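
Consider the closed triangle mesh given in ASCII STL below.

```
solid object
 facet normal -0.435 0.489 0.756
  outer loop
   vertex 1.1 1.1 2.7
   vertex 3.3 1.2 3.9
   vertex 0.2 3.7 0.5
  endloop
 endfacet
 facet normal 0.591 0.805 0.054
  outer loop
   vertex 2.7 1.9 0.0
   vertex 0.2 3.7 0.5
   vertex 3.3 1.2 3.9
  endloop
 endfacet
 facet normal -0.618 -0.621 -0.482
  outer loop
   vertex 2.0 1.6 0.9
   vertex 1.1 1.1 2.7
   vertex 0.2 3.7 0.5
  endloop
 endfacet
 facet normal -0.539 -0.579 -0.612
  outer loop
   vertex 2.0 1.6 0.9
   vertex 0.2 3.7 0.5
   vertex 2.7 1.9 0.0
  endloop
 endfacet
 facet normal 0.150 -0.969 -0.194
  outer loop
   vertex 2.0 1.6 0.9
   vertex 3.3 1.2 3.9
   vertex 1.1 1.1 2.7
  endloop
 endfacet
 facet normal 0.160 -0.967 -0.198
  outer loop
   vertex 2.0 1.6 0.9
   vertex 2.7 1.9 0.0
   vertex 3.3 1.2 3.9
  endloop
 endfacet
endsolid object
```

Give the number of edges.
9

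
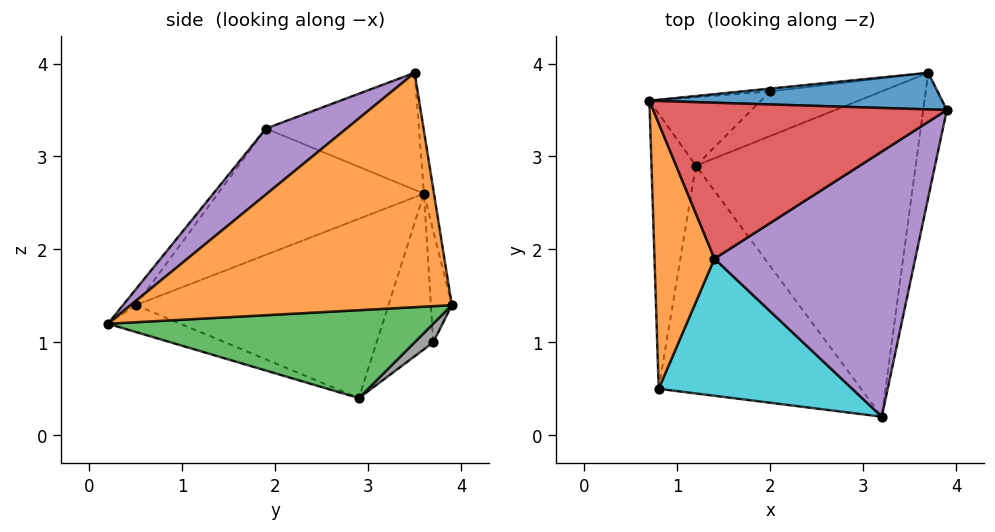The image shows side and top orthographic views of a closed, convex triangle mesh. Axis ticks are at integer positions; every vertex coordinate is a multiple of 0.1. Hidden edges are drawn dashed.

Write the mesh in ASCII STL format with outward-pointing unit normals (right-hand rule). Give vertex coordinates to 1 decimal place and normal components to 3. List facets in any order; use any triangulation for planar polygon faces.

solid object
 facet normal -0.034 0.986 0.161
  outer loop
   vertex 3.7 3.9 1.4
   vertex 0.7 3.6 2.6
   vertex 3.9 3.5 3.9
  endloop
 endfacet
 facet normal 0.987 -0.128 -0.099
  outer loop
   vertex 3.7 3.9 1.4
   vertex 3.9 3.5 3.9
   vertex 3.2 0.2 1.2
  endloop
 endfacet
 facet normal 0.371 0.000 -0.928
  outer loop
   vertex 1.2 2.9 0.4
   vertex 3.7 3.9 1.4
   vertex 3.2 0.2 1.2
  endloop
 endfacet
 facet normal -0.361 0.224 0.905
  outer loop
   vertex 1.4 1.9 3.3
   vertex 3.9 3.5 3.9
   vertex 0.7 3.6 2.6
  endloop
 endfacet
 facet normal 0.238 -0.645 0.726
  outer loop
   vertex 1.4 1.9 3.3
   vertex 3.2 0.2 1.2
   vertex 3.9 3.5 3.9
  endloop
 endfacet
 facet normal -0.110 0.994 -0.028
  outer loop
   vertex 2.0 3.7 1.0
   vertex 0.7 3.6 2.6
   vertex 3.7 3.9 1.4
  endloop
 endfacet
 facet normal -0.508 0.781 -0.364
  outer loop
   vertex 2.0 3.7 1.0
   vertex 1.2 2.9 0.4
   vertex 0.7 3.6 2.6
  endloop
 endfacet
 facet normal 0.142 0.499 -0.855
  outer loop
   vertex 2.0 3.7 1.0
   vertex 3.7 3.9 1.4
   vertex 1.2 2.9 0.4
  endloop
 endfacet
 facet normal -0.122 -0.364 -0.923
  outer loop
   vertex 0.8 0.5 1.4
   vertex 1.2 2.9 0.4
   vertex 3.2 0.2 1.2
  endloop
 endfacet
 facet normal -0.049 -0.797 0.603
  outer loop
   vertex 0.8 0.5 1.4
   vertex 3.2 0.2 1.2
   vertex 1.4 1.9 3.3
  endloop
 endfacet
 facet normal -0.969 0.062 -0.240
  outer loop
   vertex 0.8 0.5 1.4
   vertex 0.7 3.6 2.6
   vertex 1.2 2.9 0.4
  endloop
 endfacet
 facet normal -0.887 -0.192 0.421
  outer loop
   vertex 0.8 0.5 1.4
   vertex 1.4 1.9 3.3
   vertex 0.7 3.6 2.6
  endloop
 endfacet
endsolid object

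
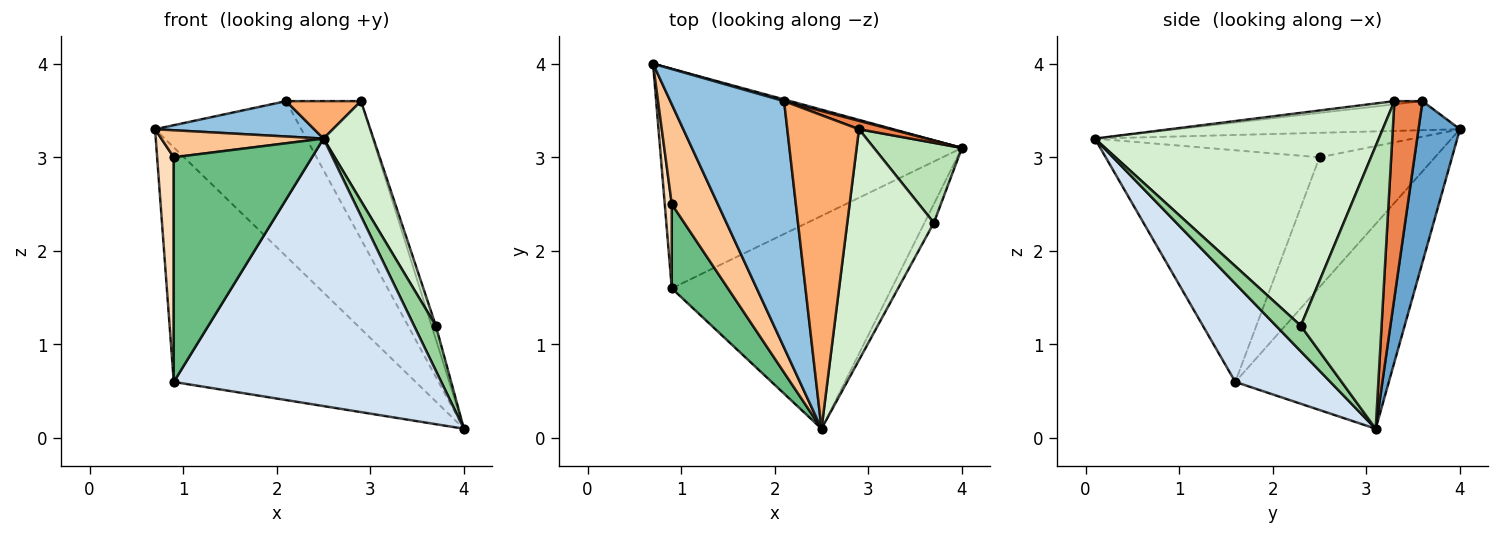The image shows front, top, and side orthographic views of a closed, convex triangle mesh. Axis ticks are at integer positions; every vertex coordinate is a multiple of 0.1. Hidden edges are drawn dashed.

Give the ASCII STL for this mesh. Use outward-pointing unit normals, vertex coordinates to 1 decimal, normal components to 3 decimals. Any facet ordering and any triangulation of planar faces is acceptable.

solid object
 facet normal 0.273 0.962 0.011
  outer loop
   vertex 2.1 3.6 3.6
   vertex 4.0 3.1 0.1
   vertex 0.7 4.0 3.3
  endloop
 endfacet
 facet normal -0.245 -0.138 0.960
  outer loop
   vertex 2.1 3.6 3.6
   vertex 0.7 4.0 3.3
   vertex 2.5 0.1 3.2
  endloop
 endfacet
 facet normal -0.421 0.662 -0.620
  outer loop
   vertex 0.9 1.6 0.6
   vertex 0.7 4.0 3.3
   vertex 4.0 3.1 0.1
  endloop
 endfacet
 facet normal 0.268 -0.754 -0.600
  outer loop
   vertex 0.9 1.6 0.6
   vertex 4.0 3.1 0.1
   vertex 2.5 0.1 3.2
  endloop
 endfacet
 facet normal 0.351 0.935 0.057
  outer loop
   vertex 2.9 3.3 3.6
   vertex 4.0 3.1 0.1
   vertex 2.1 3.6 3.6
  endloop
 endfacet
 facet normal -0.044 -0.118 0.992
  outer loop
   vertex 2.9 3.3 3.6
   vertex 2.1 3.6 3.6
   vertex 2.5 0.1 3.2
  endloop
 endfacet
 facet normal -0.456 -0.233 0.859
  outer loop
   vertex 0.9 2.5 3.0
   vertex 2.5 0.1 3.2
   vertex 0.7 4.0 3.3
  endloop
 endfacet
 facet normal -0.988 -0.142 0.053
  outer loop
   vertex 0.9 2.5 3.0
   vertex 0.7 4.0 3.3
   vertex 0.9 1.6 0.6
  endloop
 endfacet
 facet normal -0.823 -0.532 0.199
  outer loop
   vertex 0.9 2.5 3.0
   vertex 0.9 1.6 0.6
   vertex 2.5 0.1 3.2
  endloop
 endfacet
 facet normal 0.725 -0.636 -0.265
  outer loop
   vertex 3.7 2.3 1.2
   vertex 2.5 0.1 3.2
   vertex 4.0 3.1 0.1
  endloop
 endfacet
 facet normal 0.954 0.051 0.297
  outer loop
   vertex 3.7 2.3 1.2
   vertex 4.0 3.1 0.1
   vertex 2.9 3.3 3.6
  endloop
 endfacet
 facet normal 0.914 -0.161 0.372
  outer loop
   vertex 3.7 2.3 1.2
   vertex 2.9 3.3 3.6
   vertex 2.5 0.1 3.2
  endloop
 endfacet
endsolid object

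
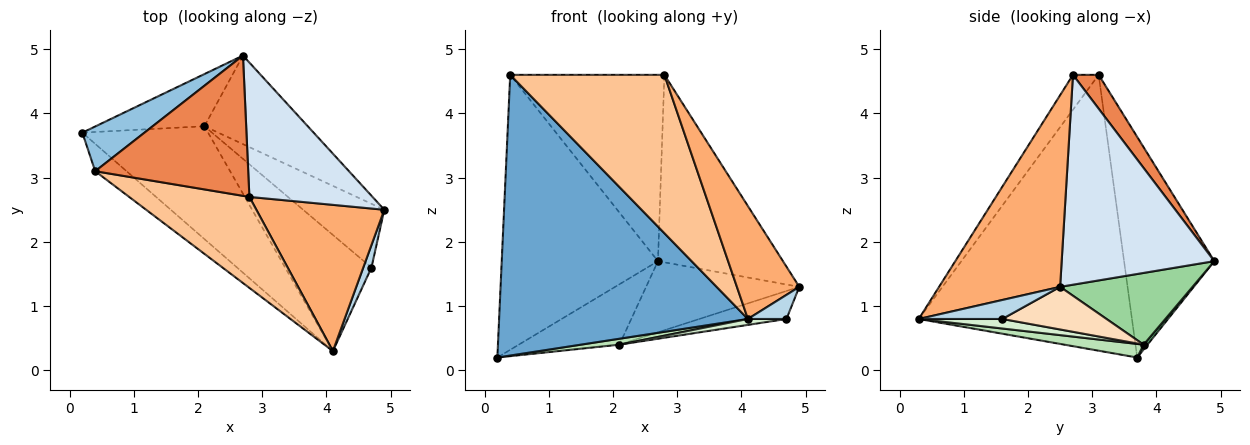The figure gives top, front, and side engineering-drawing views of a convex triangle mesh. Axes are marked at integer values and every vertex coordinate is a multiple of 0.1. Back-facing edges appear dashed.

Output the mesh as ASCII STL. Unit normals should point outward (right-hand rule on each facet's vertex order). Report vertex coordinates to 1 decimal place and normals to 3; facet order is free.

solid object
 facet normal -0.649 -0.757 -0.074
  outer loop
   vertex 0.4 3.1 4.6
   vertex 0.2 3.7 0.2
   vertex 4.1 0.3 0.8
  endloop
 endfacet
 facet normal -0.495 0.857 0.139
  outer loop
   vertex 2.7 4.9 1.7
   vertex 0.2 3.7 0.2
   vertex 0.4 3.1 4.6
  endloop
 endfacet
 facet normal 0.846 -0.390 0.364
  outer loop
   vertex 4.7 1.6 0.8
   vertex 4.9 2.5 1.3
   vertex 4.1 0.3 0.8
  endloop
 endfacet
 facet normal 0.705 0.577 0.413
  outer loop
   vertex 2.8 2.7 4.6
   vertex 4.9 2.5 1.3
   vertex 2.7 4.9 1.7
  endloop
 endfacet
 facet normal 0.132 0.792 0.596
  outer loop
   vertex 2.8 2.7 4.6
   vertex 2.7 4.9 1.7
   vertex 0.4 3.1 4.6
  endloop
 endfacet
 facet normal 0.764 -0.394 0.510
  outer loop
   vertex 2.8 2.7 4.6
   vertex 4.1 0.3 0.8
   vertex 4.9 2.5 1.3
  endloop
 endfacet
 facet normal -0.143 -0.858 0.493
  outer loop
   vertex 2.8 2.7 4.6
   vertex 0.4 3.1 4.6
   vertex 4.1 0.3 0.8
  endloop
 endfacet
 facet normal 0.433 0.362 -0.825
  outer loop
   vertex 2.1 3.8 0.4
   vertex 4.9 2.5 1.3
   vertex 4.7 1.6 0.8
  endloop
 endfacet
 facet normal 0.029 0.756 -0.653
  outer loop
   vertex 2.1 3.8 0.4
   vertex 0.2 3.7 0.2
   vertex 2.7 4.9 1.7
  endloop
 endfacet
 facet normal 0.476 0.551 -0.686
  outer loop
   vertex 2.1 3.8 0.4
   vertex 2.7 4.9 1.7
   vertex 4.9 2.5 1.3
  endloop
 endfacet
 facet normal 0.107 -0.052 -0.993
  outer loop
   vertex 2.1 3.8 0.4
   vertex 4.1 0.3 0.8
   vertex 0.2 3.7 0.2
  endloop
 endfacet
 facet normal 0.110 -0.051 -0.993
  outer loop
   vertex 2.1 3.8 0.4
   vertex 4.7 1.6 0.8
   vertex 4.1 0.3 0.8
  endloop
 endfacet
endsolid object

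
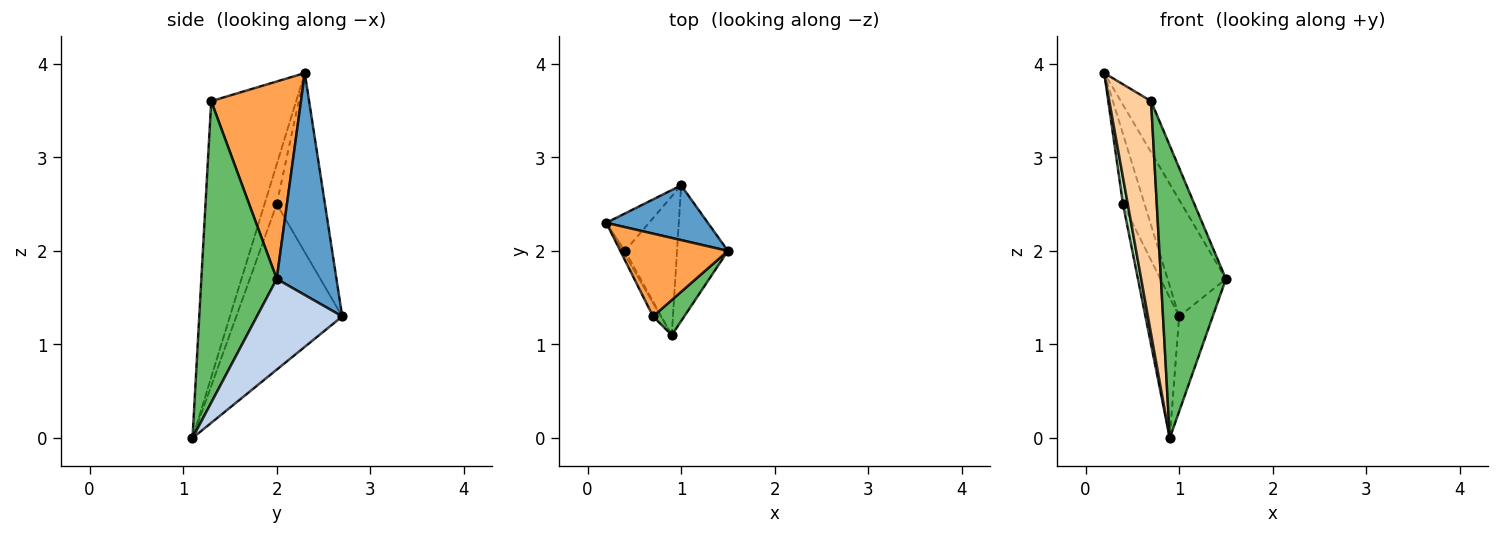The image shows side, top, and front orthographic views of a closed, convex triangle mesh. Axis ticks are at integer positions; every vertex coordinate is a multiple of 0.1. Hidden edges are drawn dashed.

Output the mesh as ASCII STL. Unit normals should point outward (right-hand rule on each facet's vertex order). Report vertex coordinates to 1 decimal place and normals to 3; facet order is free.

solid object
 facet normal 0.680 0.664 0.311
  outer loop
   vertex 1.0 2.7 1.3
   vertex 0.2 2.3 3.9
   vertex 1.5 2.0 1.7
  endloop
 endfacet
 facet normal 0.825 0.325 -0.463
  outer loop
   vertex 1.0 2.7 1.3
   vertex 1.5 2.0 1.7
   vertex 0.9 1.1 0.0
  endloop
 endfacet
 facet normal 0.842 0.283 0.459
  outer loop
   vertex 0.7 1.3 3.6
   vertex 1.5 2.0 1.7
   vertex 0.2 2.3 3.9
  endloop
 endfacet
 facet normal -0.897 -0.441 -0.025
  outer loop
   vertex 0.7 1.3 3.6
   vertex 0.2 2.3 3.9
   vertex 0.9 1.1 0.0
  endloop
 endfacet
 facet normal 0.755 -0.651 0.078
  outer loop
   vertex 0.7 1.3 3.6
   vertex 0.9 1.1 0.0
   vertex 1.5 2.0 1.7
  endloop
 endfacet
 facet normal -0.930 -0.365 -0.055
  outer loop
   vertex 0.4 2.0 2.5
   vertex 0.9 1.1 0.0
   vertex 0.2 2.3 3.9
  endloop
 endfacet
 facet normal -0.892 0.399 -0.213
  outer loop
   vertex 0.4 2.0 2.5
   vertex 0.2 2.3 3.9
   vertex 1.0 2.7 1.3
  endloop
 endfacet
 facet normal -0.913 0.290 -0.287
  outer loop
   vertex 0.4 2.0 2.5
   vertex 1.0 2.7 1.3
   vertex 0.9 1.1 0.0
  endloop
 endfacet
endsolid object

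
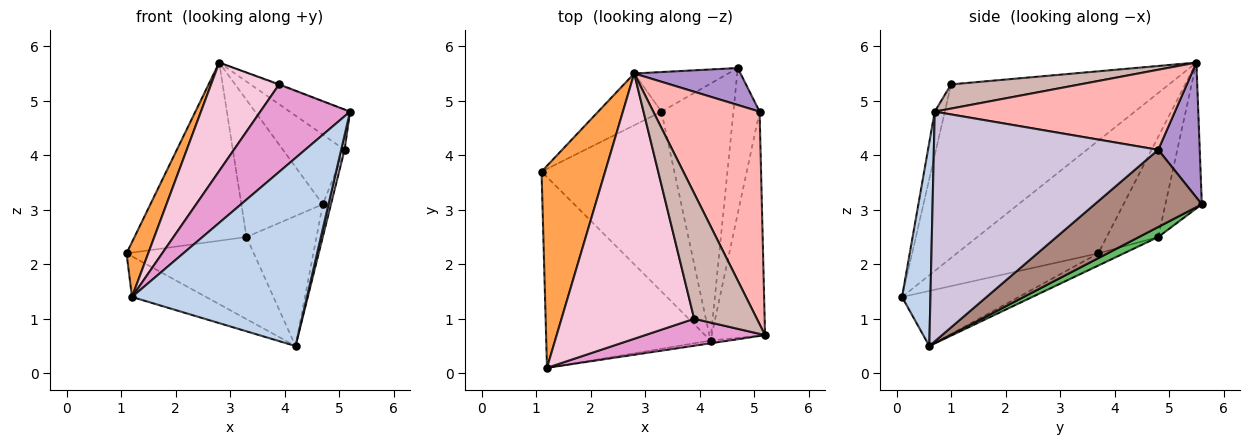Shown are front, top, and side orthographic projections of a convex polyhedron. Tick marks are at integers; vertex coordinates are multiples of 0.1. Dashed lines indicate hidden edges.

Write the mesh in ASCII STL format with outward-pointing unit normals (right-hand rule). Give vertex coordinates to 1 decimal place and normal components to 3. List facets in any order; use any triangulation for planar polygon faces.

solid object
 facet normal -0.312 0.198 -0.929
  outer loop
   vertex 1.2 0.1 1.4
   vertex 1.1 3.7 2.2
   vertex 4.2 0.6 0.5
  endloop
 endfacet
 facet normal 0.160 -0.987 -0.014
  outer loop
   vertex 1.2 0.1 1.4
   vertex 4.2 0.6 0.5
   vertex 5.2 0.7 4.8
  endloop
 endfacet
 facet normal -0.863 -0.132 0.487
  outer loop
   vertex 1.2 0.1 1.4
   vertex 2.8 5.5 5.7
   vertex 1.1 3.7 2.2
  endloop
 endfacet
 facet normal -0.083 0.414 -0.907
  outer loop
   vertex 3.3 4.8 2.5
   vertex 4.2 0.6 0.5
   vertex 1.1 3.7 2.2
  endloop
 endfacet
 facet normal 0.123 0.448 -0.885
  outer loop
   vertex 3.3 4.8 2.5
   vertex 4.7 5.6 3.1
   vertex 4.2 0.6 0.5
  endloop
 endfacet
 facet normal -0.404 0.878 -0.255
  outer loop
   vertex 3.3 4.8 2.5
   vertex 1.1 3.7 2.2
   vertex 2.8 5.5 5.7
  endloop
 endfacet
 facet normal -0.395 0.883 -0.255
  outer loop
   vertex 3.3 4.8 2.5
   vertex 2.8 5.5 5.7
   vertex 4.7 5.6 3.1
  endloop
 endfacet
 facet normal 0.595 0.149 0.790
  outer loop
   vertex 5.1 4.8 4.1
   vertex 2.8 5.5 5.7
   vertex 5.2 0.7 4.8
  endloop
 endfacet
 facet normal 0.511 0.759 0.403
  outer loop
   vertex 5.1 4.8 4.1
   vertex 4.7 5.6 3.1
   vertex 2.8 5.5 5.7
  endloop
 endfacet
 facet normal 0.974 -0.015 -0.226
  outer loop
   vertex 5.1 4.8 4.1
   vertex 5.2 0.7 4.8
   vertex 4.2 0.6 0.5
  endloop
 endfacet
 facet normal 0.945 0.072 -0.320
  outer loop
   vertex 5.1 4.8 4.1
   vertex 4.2 0.6 0.5
   vertex 4.7 5.6 3.1
  endloop
 endfacet
 facet normal 0.360 0.005 0.933
  outer loop
   vertex 3.9 1.0 5.3
   vertex 5.2 0.7 4.8
   vertex 2.8 5.5 5.7
  endloop
 endfacet
 facet normal -0.107 -0.950 0.293
  outer loop
   vertex 3.9 1.0 5.3
   vertex 1.2 0.1 1.4
   vertex 5.2 0.7 4.8
  endloop
 endfacet
 facet normal -0.771 -0.241 0.589
  outer loop
   vertex 3.9 1.0 5.3
   vertex 2.8 5.5 5.7
   vertex 1.2 0.1 1.4
  endloop
 endfacet
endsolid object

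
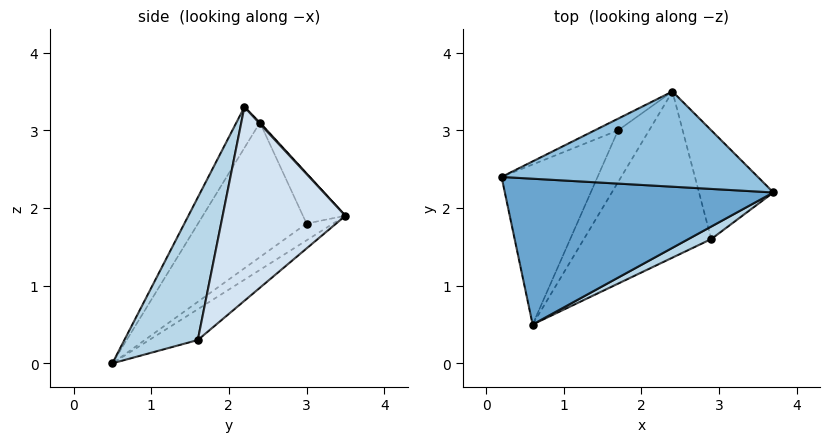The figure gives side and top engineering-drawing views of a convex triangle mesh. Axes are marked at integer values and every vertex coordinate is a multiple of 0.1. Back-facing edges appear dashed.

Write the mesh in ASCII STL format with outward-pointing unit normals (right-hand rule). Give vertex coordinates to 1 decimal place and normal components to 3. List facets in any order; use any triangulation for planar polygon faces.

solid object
 facet normal -0.078 -0.854 0.514
  outer loop
   vertex 0.6 0.5 0.0
   vertex 3.7 2.2 3.3
   vertex 0.2 2.4 3.1
  endloop
 endfacet
 facet normal 0.003 0.734 0.679
  outer loop
   vertex 2.4 3.5 1.9
   vertex 0.2 2.4 3.1
   vertex 3.7 2.2 3.3
  endloop
 endfacet
 facet normal 0.423 -0.903 0.068
  outer loop
   vertex 2.9 1.6 0.3
   vertex 3.7 2.2 3.3
   vertex 0.6 0.5 0.0
  endloop
 endfacet
 facet normal 0.819 0.480 -0.314
  outer loop
   vertex 2.9 1.6 0.3
   vertex 2.4 3.5 1.9
   vertex 3.7 2.2 3.3
  endloop
 endfacet
 facet normal -0.187 0.603 -0.775
  outer loop
   vertex 2.9 1.6 0.3
   vertex 0.6 0.5 0.0
   vertex 2.4 3.5 1.9
  endloop
 endfacet
 facet normal -0.643 0.613 -0.459
  outer loop
   vertex 1.7 3.0 1.8
   vertex 0.6 0.5 0.0
   vertex 0.2 2.4 3.1
  endloop
 endfacet
 facet normal -0.539 0.804 -0.250
  outer loop
   vertex 1.7 3.0 1.8
   vertex 0.2 2.4 3.1
   vertex 2.4 3.5 1.9
  endloop
 endfacet
 facet normal -0.364 0.644 -0.672
  outer loop
   vertex 1.7 3.0 1.8
   vertex 2.4 3.5 1.9
   vertex 0.6 0.5 0.0
  endloop
 endfacet
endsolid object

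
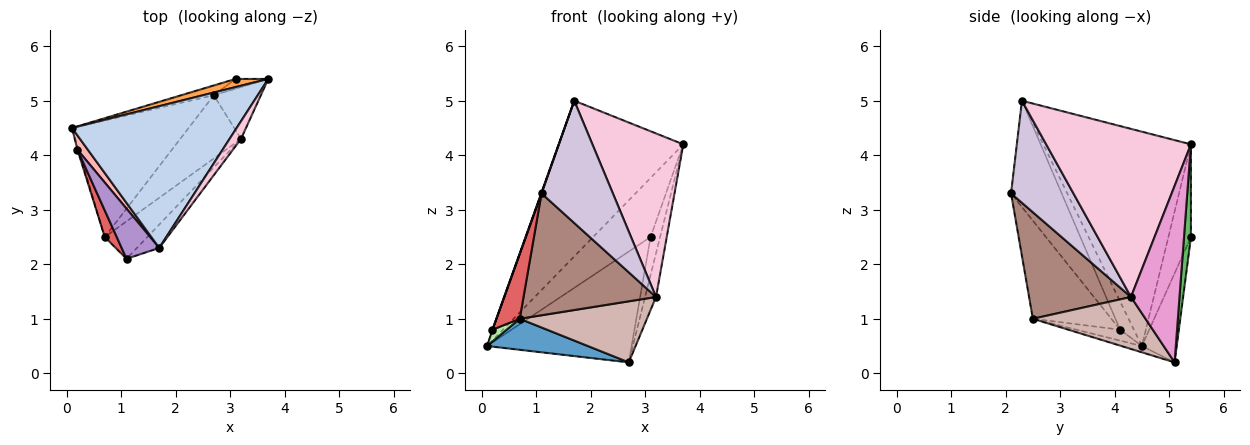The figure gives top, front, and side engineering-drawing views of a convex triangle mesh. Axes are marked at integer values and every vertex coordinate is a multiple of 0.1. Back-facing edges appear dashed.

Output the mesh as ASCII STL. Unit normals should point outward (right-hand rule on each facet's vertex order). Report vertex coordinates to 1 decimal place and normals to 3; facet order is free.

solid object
 facet normal -0.052 -0.257 -0.965
  outer loop
   vertex 0.7 2.5 1.0
   vertex 0.1 4.5 0.5
   vertex 2.7 5.1 0.2
  endloop
 endfacet
 facet normal -0.659 0.556 0.506
  outer loop
   vertex 1.7 2.3 5.0
   vertex 3.7 5.4 4.2
   vertex 0.1 4.5 0.5
  endloop
 endfacet
 facet normal -0.362 0.923 0.128
  outer loop
   vertex 3.1 5.4 2.5
   vertex 0.1 4.5 0.5
   vertex 3.7 5.4 4.2
  endloop
 endfacet
 facet normal -0.233 0.969 -0.086
  outer loop
   vertex 3.1 5.4 2.5
   vertex 2.7 5.1 0.2
   vertex 0.1 4.5 0.5
  endloop
 endfacet
 facet normal 0.577 0.791 -0.203
  outer loop
   vertex 3.1 5.4 2.5
   vertex 3.7 5.4 4.2
   vertex 2.7 5.1 0.2
  endloop
 endfacet
 facet normal -0.947 -0.308 -0.095
  outer loop
   vertex 0.2 4.1 0.8
   vertex 0.1 4.5 0.5
   vertex 0.7 2.5 1.0
  endloop
 endfacet
 facet normal -0.952 -0.283 0.116
  outer loop
   vertex 0.2 4.1 0.8
   vertex 0.7 2.5 1.0
   vertex 1.1 2.1 3.3
  endloop
 endfacet
 facet normal -0.938 0.025 0.346
  outer loop
   vertex 0.2 4.1 0.8
   vertex 1.7 2.3 5.0
   vertex 0.1 4.5 0.5
  endloop
 endfacet
 facet normal -0.943 -0.007 0.334
  outer loop
   vertex 0.2 4.1 0.8
   vertex 1.1 2.1 3.3
   vertex 1.7 2.3 5.0
  endloop
 endfacet
 facet normal 0.652 -0.745 -0.142
  outer loop
   vertex 3.2 4.3 1.4
   vertex 1.7 2.3 5.0
   vertex 1.1 2.1 3.3
  endloop
 endfacet
 facet normal 0.592 -0.770 -0.237
  outer loop
   vertex 3.2 4.3 1.4
   vertex 1.1 2.1 3.3
   vertex 0.7 2.5 1.0
  endloop
 endfacet
 facet normal 0.524 -0.592 -0.613
  outer loop
   vertex 3.2 4.3 1.4
   vertex 0.7 2.5 1.0
   vertex 2.7 5.1 0.2
  endloop
 endfacet
 facet normal 0.944 0.212 -0.252
  outer loop
   vertex 3.2 4.3 1.4
   vertex 2.7 5.1 0.2
   vertex 3.7 5.4 4.2
  endloop
 endfacet
 facet normal 0.846 -0.531 0.057
  outer loop
   vertex 3.2 4.3 1.4
   vertex 3.7 5.4 4.2
   vertex 1.7 2.3 5.0
  endloop
 endfacet
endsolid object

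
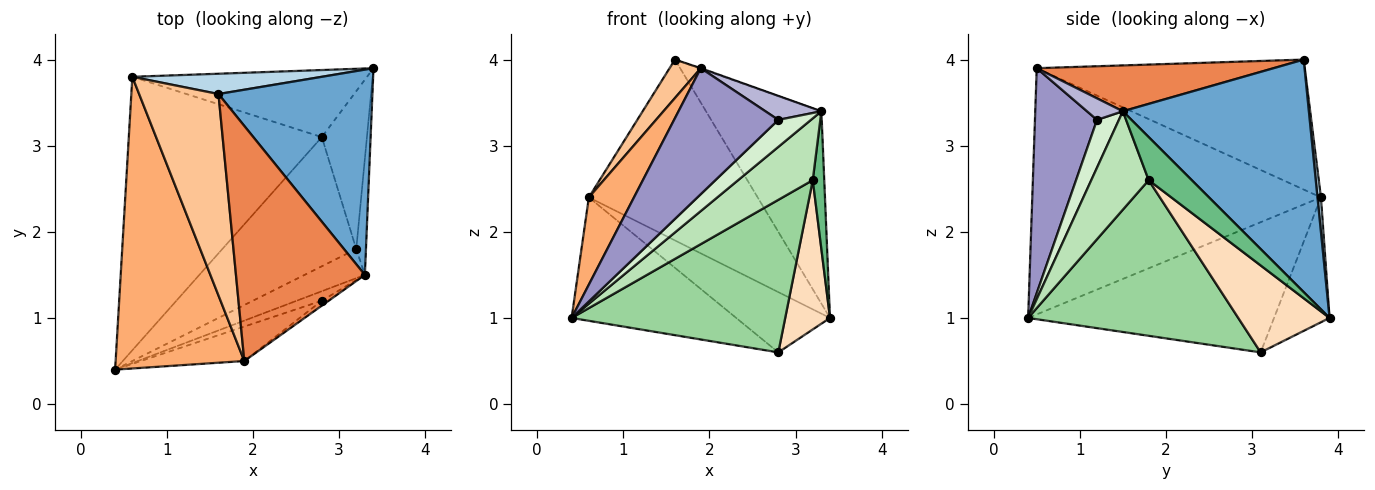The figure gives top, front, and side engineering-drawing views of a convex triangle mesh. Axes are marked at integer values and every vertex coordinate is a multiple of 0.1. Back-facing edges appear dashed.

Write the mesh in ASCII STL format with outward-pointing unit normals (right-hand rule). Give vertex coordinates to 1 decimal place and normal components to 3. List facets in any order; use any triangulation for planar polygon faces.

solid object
 facet normal 0.741 0.459 0.490
  outer loop
   vertex 3.3 1.5 3.4
   vertex 3.4 3.9 1.0
   vertex 1.6 3.6 4.0
  endloop
 endfacet
 facet normal -0.524 0.351 -0.776
  outer loop
   vertex 0.6 3.8 2.4
   vertex 2.8 3.1 0.6
   vertex 0.4 0.4 1.0
  endloop
 endfacet
 facet normal 0.020 0.994 0.112
  outer loop
   vertex 0.6 3.8 2.4
   vertex 1.6 3.6 4.0
   vertex 3.4 3.9 1.0
  endloop
 endfacet
 facet normal -0.368 0.622 -0.691
  outer loop
   vertex 0.6 3.8 2.4
   vertex 3.4 3.9 1.0
   vertex 2.8 3.1 0.6
  endloop
 endfacet
 facet normal 0.335 0.002 0.942
  outer loop
   vertex 1.9 0.5 3.9
   vertex 3.3 1.5 3.4
   vertex 1.6 3.6 4.0
  endloop
 endfacet
 facet normal -0.878 -0.137 0.459
  outer loop
   vertex 1.9 0.5 3.9
   vertex 0.6 3.8 2.4
   vertex 0.4 0.4 1.0
  endloop
 endfacet
 facet normal -0.849 -0.099 0.518
  outer loop
   vertex 1.9 0.5 3.9
   vertex 1.6 3.6 4.0
   vertex 0.6 3.8 2.4
  endloop
 endfacet
 facet normal 0.814 -0.399 -0.422
  outer loop
   vertex 3.2 1.8 2.6
   vertex 2.8 3.1 0.6
   vertex 3.4 3.9 1.0
  endloop
 endfacet
 facet normal 0.944 -0.252 -0.212
  outer loop
   vertex 3.2 1.8 2.6
   vertex 3.4 3.9 1.0
   vertex 3.3 1.5 3.4
  endloop
 endfacet
 facet normal 0.600 -0.610 -0.517
  outer loop
   vertex 3.2 1.8 2.6
   vertex 0.4 0.4 1.0
   vertex 2.8 3.1 0.6
  endloop
 endfacet
 facet normal 0.571 -0.743 -0.350
  outer loop
   vertex 3.2 1.8 2.6
   vertex 3.3 1.5 3.4
   vertex 0.4 0.4 1.0
  endloop
 endfacet
 facet normal 0.534 -0.797 -0.280
  outer loop
   vertex 2.8 1.2 3.3
   vertex 0.4 0.4 1.0
   vertex 3.3 1.5 3.4
  endloop
 endfacet
 facet normal 0.498 -0.836 -0.229
  outer loop
   vertex 2.8 1.2 3.3
   vertex 1.9 0.5 3.9
   vertex 0.4 0.4 1.0
  endloop
 endfacet
 facet normal 0.532 -0.830 -0.170
  outer loop
   vertex 2.8 1.2 3.3
   vertex 3.3 1.5 3.4
   vertex 1.9 0.5 3.9
  endloop
 endfacet
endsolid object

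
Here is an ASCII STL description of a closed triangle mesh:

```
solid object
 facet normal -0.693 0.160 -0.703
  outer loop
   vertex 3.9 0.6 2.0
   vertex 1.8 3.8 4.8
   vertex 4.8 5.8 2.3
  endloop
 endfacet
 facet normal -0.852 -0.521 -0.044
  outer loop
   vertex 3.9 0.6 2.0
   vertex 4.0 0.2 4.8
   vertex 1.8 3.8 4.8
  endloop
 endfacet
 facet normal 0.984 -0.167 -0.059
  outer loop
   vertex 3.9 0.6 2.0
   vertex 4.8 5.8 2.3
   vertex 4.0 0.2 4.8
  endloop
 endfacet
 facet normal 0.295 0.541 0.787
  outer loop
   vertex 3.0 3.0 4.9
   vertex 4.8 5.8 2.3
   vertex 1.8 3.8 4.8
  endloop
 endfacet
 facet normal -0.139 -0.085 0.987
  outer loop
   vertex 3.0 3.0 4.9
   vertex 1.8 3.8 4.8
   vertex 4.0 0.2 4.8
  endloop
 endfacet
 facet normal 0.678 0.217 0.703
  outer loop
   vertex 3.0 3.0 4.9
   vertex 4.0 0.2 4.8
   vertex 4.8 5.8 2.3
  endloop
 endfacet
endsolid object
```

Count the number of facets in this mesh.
6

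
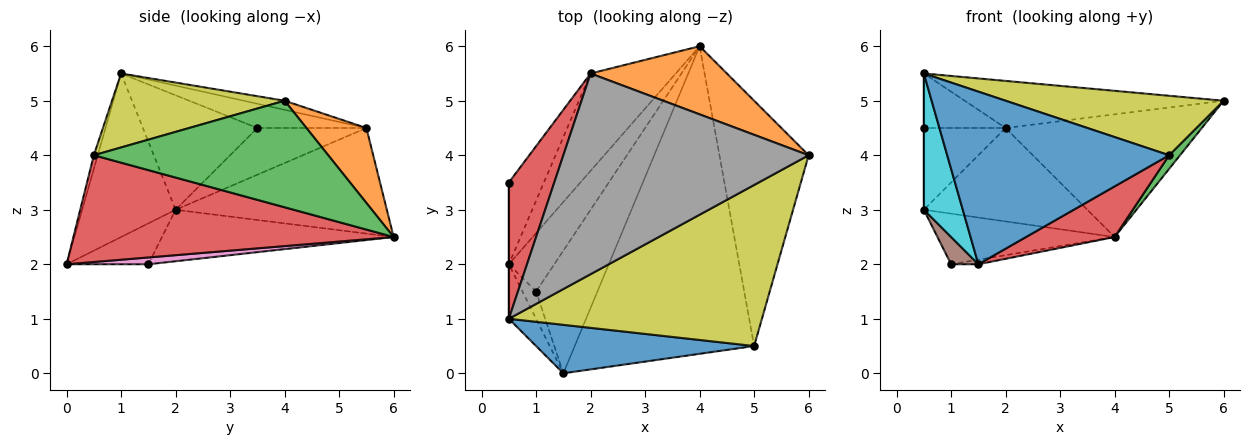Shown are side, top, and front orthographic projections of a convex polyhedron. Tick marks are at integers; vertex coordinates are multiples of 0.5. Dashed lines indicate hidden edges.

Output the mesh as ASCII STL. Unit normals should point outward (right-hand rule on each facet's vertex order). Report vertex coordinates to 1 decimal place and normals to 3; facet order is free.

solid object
 facet normal -0.667 0.516 -0.538
  outer loop
   vertex 2.0 5.5 4.5
   vertex 4.0 6.0 2.5
   vertex 0.5 2.0 3.0
  endloop
 endfacet
 facet normal 0.258 0.845 0.469
  outer loop
   vertex 2.0 5.5 4.5
   vertex 6.0 4.0 5.0
   vertex 4.0 6.0 2.5
  endloop
 endfacet
 facet normal 0.766 -0.036 -0.642
  outer loop
   vertex 5.0 0.5 4.0
   vertex 4.0 6.0 2.5
   vertex 6.0 4.0 5.0
  endloop
 endfacet
 facet normal 0.506 -0.140 -0.851
  outer loop
   vertex 5.0 0.5 4.0
   vertex 1.5 0.0 2.0
   vertex 4.0 6.0 2.5
  endloop
 endfacet
 facet normal -0.650 0.497 -0.574
  outer loop
   vertex 1.0 1.5 2.0
   vertex 0.5 2.0 3.0
   vertex 4.0 6.0 2.5
  endloop
 endfacet
 facet normal -0.905 -0.302 -0.302
  outer loop
   vertex 1.0 1.5 2.0
   vertex 1.5 0.0 2.0
   vertex 0.5 2.0 3.0
  endloop
 endfacet
 facet normal 0.110 0.037 -0.993
  outer loop
   vertex 1.0 1.5 2.0
   vertex 4.0 6.0 2.5
   vertex 1.5 0.0 2.0
  endloop
 endfacet
 facet normal -0.036 0.228 0.973
  outer loop
   vertex 0.5 1.0 5.5
   vertex 6.0 4.0 5.0
   vertex 2.0 5.5 4.5
  endloop
 endfacet
 facet normal 0.264 -0.334 0.905
  outer loop
   vertex 0.5 1.0 5.5
   vertex 5.0 0.5 4.0
   vertex 6.0 4.0 5.0
  endloop
 endfacet
 facet normal -0.912 -0.380 -0.152
  outer loop
   vertex 0.5 1.0 5.5
   vertex 0.5 2.0 3.0
   vertex 1.5 0.0 2.0
  endloop
 endfacet
 facet normal -0.017 -0.963 0.270
  outer loop
   vertex 0.5 1.0 5.5
   vertex 1.5 0.0 2.0
   vertex 5.0 0.5 4.0
  endloop
 endfacet
 facet normal -0.686 0.514 -0.514
  outer loop
   vertex 0.5 3.5 4.5
   vertex 2.0 5.5 4.5
   vertex 0.5 2.0 3.0
  endloop
 endfacet
 facet normal -1.000 0.000 0.000
  outer loop
   vertex 0.5 3.5 4.5
   vertex 0.5 2.0 3.0
   vertex 0.5 1.0 5.5
  endloop
 endfacet
 facet normal -0.444 0.333 0.832
  outer loop
   vertex 0.5 3.5 4.5
   vertex 0.5 1.0 5.5
   vertex 2.0 5.5 4.5
  endloop
 endfacet
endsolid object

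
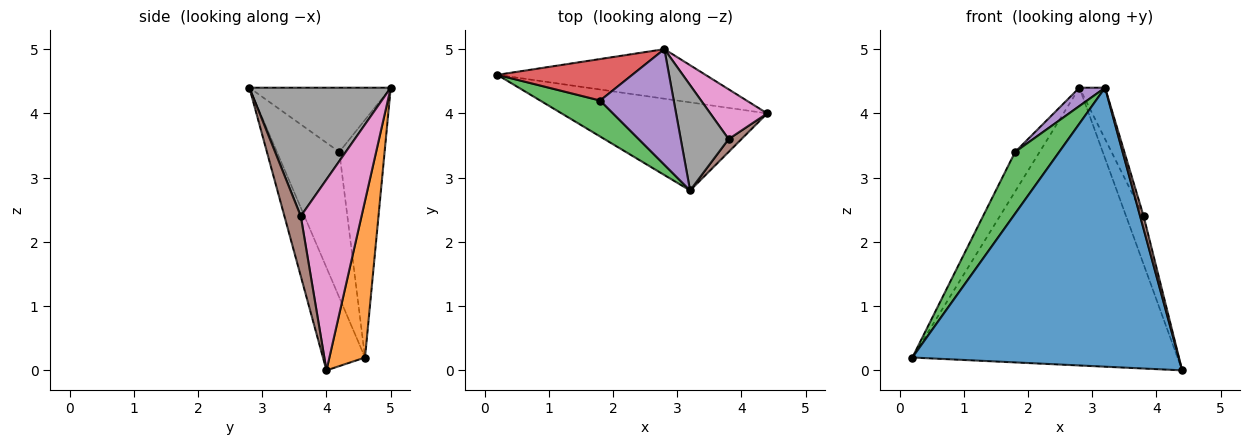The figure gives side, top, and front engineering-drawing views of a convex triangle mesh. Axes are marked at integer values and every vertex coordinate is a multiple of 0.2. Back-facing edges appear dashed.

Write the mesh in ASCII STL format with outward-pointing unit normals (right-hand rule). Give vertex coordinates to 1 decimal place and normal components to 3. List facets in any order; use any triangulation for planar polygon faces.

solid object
 facet normal -0.149 -0.943 -0.298
  outer loop
   vertex 3.2 2.8 4.4
   vertex 0.2 4.6 0.2
   vertex 4.4 4.0 0.0
  endloop
 endfacet
 facet normal 0.131 0.976 -0.174
  outer loop
   vertex 2.8 5.0 4.4
   vertex 4.4 4.0 0.0
   vertex 0.2 4.6 0.2
  endloop
 endfacet
 facet normal -0.774 -0.547 0.319
  outer loop
   vertex 1.8 4.2 3.4
   vertex 0.2 4.6 0.2
   vertex 3.2 2.8 4.4
  endloop
 endfacet
 facet normal -0.787 0.425 0.447
  outer loop
   vertex 1.8 4.2 3.4
   vertex 2.8 5.0 4.4
   vertex 0.2 4.6 0.2
  endloop
 endfacet
 facet normal -0.653 -0.119 0.748
  outer loop
   vertex 1.8 4.2 3.4
   vertex 3.2 2.8 4.4
   vertex 2.8 5.0 4.4
  endloop
 endfacet
 facet normal 0.957 -0.205 0.205
  outer loop
   vertex 3.8 3.6 2.4
   vertex 3.2 2.8 4.4
   vertex 4.4 4.0 0.0
  endloop
 endfacet
 facet normal 0.924 0.266 0.275
  outer loop
   vertex 3.8 3.6 2.4
   vertex 4.4 4.0 0.0
   vertex 2.8 5.0 4.4
  endloop
 endfacet
 facet normal 0.924 0.168 0.344
  outer loop
   vertex 3.8 3.6 2.4
   vertex 2.8 5.0 4.4
   vertex 3.2 2.8 4.4
  endloop
 endfacet
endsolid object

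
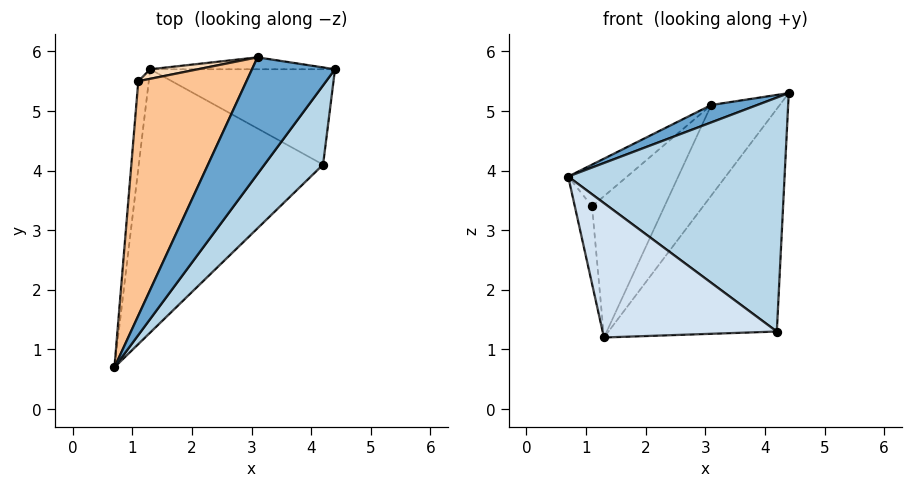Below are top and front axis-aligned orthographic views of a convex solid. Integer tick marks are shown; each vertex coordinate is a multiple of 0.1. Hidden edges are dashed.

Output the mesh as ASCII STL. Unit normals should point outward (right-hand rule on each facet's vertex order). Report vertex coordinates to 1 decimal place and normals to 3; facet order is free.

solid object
 facet normal -0.172 -0.145 0.974
  outer loop
   vertex 3.1 5.9 5.1
   vertex 0.7 0.7 3.9
   vertex 4.4 5.7 5.3
  endloop
 endfacet
 facet normal 0.170 0.977 -0.129
  outer loop
   vertex 3.1 5.9 5.1
   vertex 4.4 5.7 5.3
   vertex 1.3 5.7 1.2
  endloop
 endfacet
 facet normal 0.757 -0.619 0.210
  outer loop
   vertex 4.2 4.1 1.3
   vertex 4.4 5.7 5.3
   vertex 0.7 0.7 3.9
  endloop
 endfacet
 facet normal -0.215 -0.444 -0.870
  outer loop
   vertex 4.2 4.1 1.3
   vertex 0.7 0.7 3.9
   vertex 1.3 5.7 1.2
  endloop
 endfacet
 facet normal 0.462 0.815 -0.349
  outer loop
   vertex 4.2 4.1 1.3
   vertex 1.3 5.7 1.2
   vertex 4.4 5.7 5.3
  endloop
 endfacet
 facet normal -0.994 0.074 -0.084
  outer loop
   vertex 1.1 5.5 3.4
   vertex 1.3 5.7 1.2
   vertex 0.7 0.7 3.9
  endloop
 endfacet
 facet normal -0.657 0.132 0.742
  outer loop
   vertex 1.1 5.5 3.4
   vertex 0.7 0.7 3.9
   vertex 3.1 5.9 5.1
  endloop
 endfacet
 facet normal -0.249 0.966 0.065
  outer loop
   vertex 1.1 5.5 3.4
   vertex 3.1 5.9 5.1
   vertex 1.3 5.7 1.2
  endloop
 endfacet
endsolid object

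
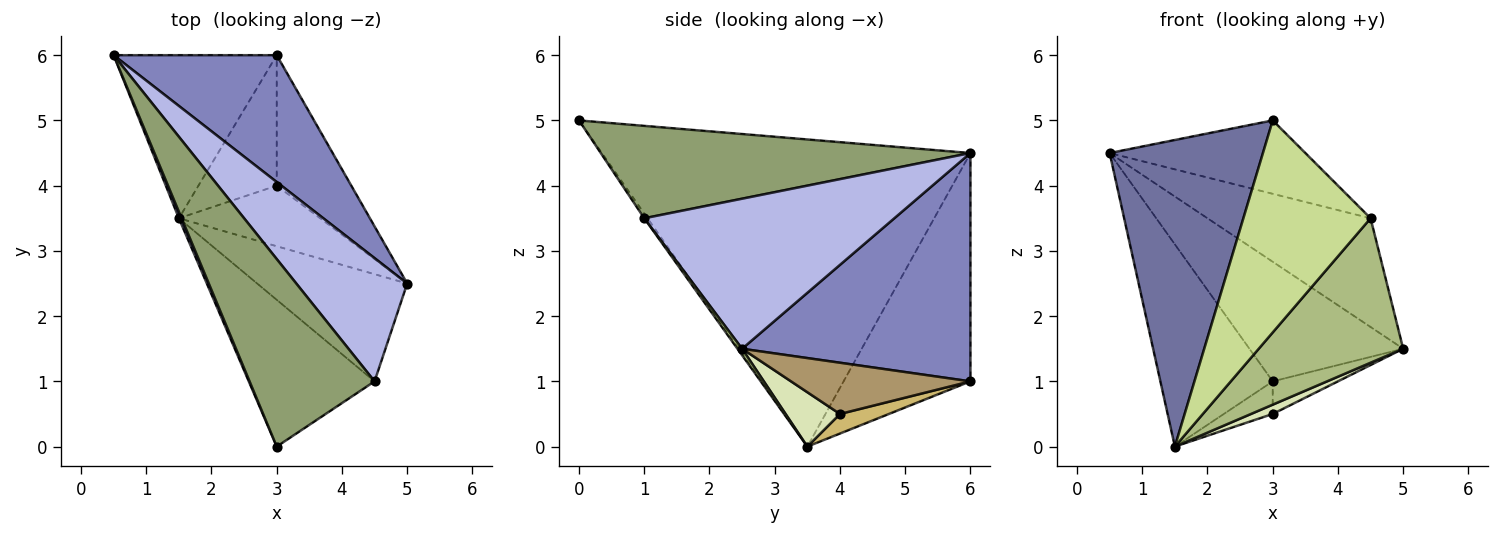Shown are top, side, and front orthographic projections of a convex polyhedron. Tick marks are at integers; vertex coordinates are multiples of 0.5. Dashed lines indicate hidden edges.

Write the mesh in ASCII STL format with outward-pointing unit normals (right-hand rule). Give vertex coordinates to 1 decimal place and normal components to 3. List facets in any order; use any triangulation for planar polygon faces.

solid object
 facet normal -0.923 -0.384 0.008
  outer loop
   vertex 1.5 3.5 0.0
   vertex 3.0 0.0 5.0
   vertex 0.5 6.0 4.5
  endloop
 endfacet
 facet normal 0.714 0.481 0.510
  outer loop
   vertex 3.0 6.0 1.0
   vertex 0.5 6.0 4.5
   vertex 5.0 2.5 1.5
  endloop
 endfacet
 facet normal -0.660 0.585 -0.472
  outer loop
   vertex 3.0 6.0 1.0
   vertex 1.5 3.5 0.0
   vertex 0.5 6.0 4.5
  endloop
 endfacet
 facet normal 0.712 0.464 0.526
  outer loop
   vertex 4.5 1.0 3.5
   vertex 5.0 2.5 1.5
   vertex 0.5 6.0 4.5
  endloop
 endfacet
 facet normal 0.567 0.300 0.767
  outer loop
   vertex 4.5 1.0 3.5
   vertex 0.5 6.0 4.5
   vertex 3.0 0.0 5.0
  endloop
 endfacet
 facet normal 0.026 -0.803 -0.596
  outer loop
   vertex 4.5 1.0 3.5
   vertex 1.5 3.5 0.0
   vertex 5.0 2.5 1.5
  endloop
 endfacet
 facet normal -0.021 -0.822 -0.569
  outer loop
   vertex 4.5 1.0 3.5
   vertex 3.0 0.0 5.0
   vertex 1.5 3.5 0.0
  endloop
 endfacet
 facet normal 0.355 -0.142 -0.924
  outer loop
   vertex 3.0 4.0 0.5
   vertex 5.0 2.5 1.5
   vertex 1.5 3.5 0.0
  endloop
 endfacet
 facet normal 0.555 0.202 -0.807
  outer loop
   vertex 3.0 4.0 0.5
   vertex 3.0 6.0 1.0
   vertex 5.0 2.5 1.5
  endloop
 endfacet
 facet normal 0.236 0.236 -0.943
  outer loop
   vertex 3.0 4.0 0.5
   vertex 1.5 3.5 0.0
   vertex 3.0 6.0 1.0
  endloop
 endfacet
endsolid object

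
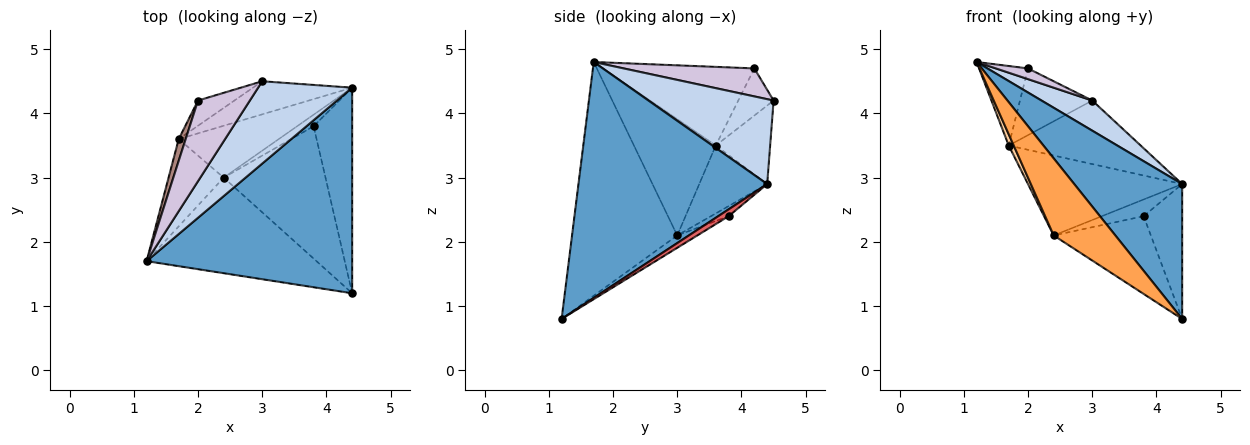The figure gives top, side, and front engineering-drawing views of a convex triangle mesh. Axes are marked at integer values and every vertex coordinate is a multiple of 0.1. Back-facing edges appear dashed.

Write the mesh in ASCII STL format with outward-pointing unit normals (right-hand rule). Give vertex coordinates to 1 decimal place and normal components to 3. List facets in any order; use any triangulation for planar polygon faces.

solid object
 facet normal 0.692 -0.396 0.603
  outer loop
   vertex 4.4 1.2 0.8
   vertex 4.4 4.4 2.9
   vertex 1.2 1.7 4.8
  endloop
 endfacet
 facet normal 0.647 -0.262 0.716
  outer loop
   vertex 3.0 4.5 4.2
   vertex 1.2 1.7 4.8
   vertex 4.4 4.4 2.9
  endloop
 endfacet
 facet normal -0.731 -0.429 -0.531
  outer loop
   vertex 2.4 3.0 2.1
   vertex 4.4 1.2 0.8
   vertex 1.2 1.7 4.8
  endloop
 endfacet
 facet normal -0.902 -0.055 -0.428
  outer loop
   vertex 1.7 3.6 3.5
   vertex 2.4 3.0 2.1
   vertex 1.2 1.7 4.8
  endloop
 endfacet
 facet normal -0.343 0.833 -0.434
  outer loop
   vertex 1.7 3.6 3.5
   vertex 3.0 4.5 4.2
   vertex 4.4 4.4 2.9
  endloop
 endfacet
 facet normal -0.347 0.787 -0.511
  outer loop
   vertex 1.7 3.6 3.5
   vertex 4.4 4.4 2.9
   vertex 2.4 3.0 2.1
  endloop
 endfacet
 facet normal 0.146 0.543 -0.827
  outer loop
   vertex 3.8 3.8 2.4
   vertex 4.4 4.4 2.9
   vertex 4.4 1.2 0.8
  endloop
 endfacet
 facet normal -0.329 0.777 -0.538
  outer loop
   vertex 3.8 3.8 2.4
   vertex 2.4 3.0 2.1
   vertex 4.4 4.4 2.9
  endloop
 endfacet
 facet normal -0.104 0.504 -0.858
  outer loop
   vertex 3.8 3.8 2.4
   vertex 4.4 1.2 0.8
   vertex 2.4 3.0 2.1
  endloop
 endfacet
 facet normal 0.472 -0.116 0.874
  outer loop
   vertex 2.0 4.2 4.7
   vertex 1.2 1.7 4.8
   vertex 3.0 4.5 4.2
  endloop
 endfacet
 facet normal -0.948 0.307 0.084
  outer loop
   vertex 2.0 4.2 4.7
   vertex 1.7 3.6 3.5
   vertex 1.2 1.7 4.8
  endloop
 endfacet
 facet normal -0.416 0.851 -0.321
  outer loop
   vertex 2.0 4.2 4.7
   vertex 3.0 4.5 4.2
   vertex 1.7 3.6 3.5
  endloop
 endfacet
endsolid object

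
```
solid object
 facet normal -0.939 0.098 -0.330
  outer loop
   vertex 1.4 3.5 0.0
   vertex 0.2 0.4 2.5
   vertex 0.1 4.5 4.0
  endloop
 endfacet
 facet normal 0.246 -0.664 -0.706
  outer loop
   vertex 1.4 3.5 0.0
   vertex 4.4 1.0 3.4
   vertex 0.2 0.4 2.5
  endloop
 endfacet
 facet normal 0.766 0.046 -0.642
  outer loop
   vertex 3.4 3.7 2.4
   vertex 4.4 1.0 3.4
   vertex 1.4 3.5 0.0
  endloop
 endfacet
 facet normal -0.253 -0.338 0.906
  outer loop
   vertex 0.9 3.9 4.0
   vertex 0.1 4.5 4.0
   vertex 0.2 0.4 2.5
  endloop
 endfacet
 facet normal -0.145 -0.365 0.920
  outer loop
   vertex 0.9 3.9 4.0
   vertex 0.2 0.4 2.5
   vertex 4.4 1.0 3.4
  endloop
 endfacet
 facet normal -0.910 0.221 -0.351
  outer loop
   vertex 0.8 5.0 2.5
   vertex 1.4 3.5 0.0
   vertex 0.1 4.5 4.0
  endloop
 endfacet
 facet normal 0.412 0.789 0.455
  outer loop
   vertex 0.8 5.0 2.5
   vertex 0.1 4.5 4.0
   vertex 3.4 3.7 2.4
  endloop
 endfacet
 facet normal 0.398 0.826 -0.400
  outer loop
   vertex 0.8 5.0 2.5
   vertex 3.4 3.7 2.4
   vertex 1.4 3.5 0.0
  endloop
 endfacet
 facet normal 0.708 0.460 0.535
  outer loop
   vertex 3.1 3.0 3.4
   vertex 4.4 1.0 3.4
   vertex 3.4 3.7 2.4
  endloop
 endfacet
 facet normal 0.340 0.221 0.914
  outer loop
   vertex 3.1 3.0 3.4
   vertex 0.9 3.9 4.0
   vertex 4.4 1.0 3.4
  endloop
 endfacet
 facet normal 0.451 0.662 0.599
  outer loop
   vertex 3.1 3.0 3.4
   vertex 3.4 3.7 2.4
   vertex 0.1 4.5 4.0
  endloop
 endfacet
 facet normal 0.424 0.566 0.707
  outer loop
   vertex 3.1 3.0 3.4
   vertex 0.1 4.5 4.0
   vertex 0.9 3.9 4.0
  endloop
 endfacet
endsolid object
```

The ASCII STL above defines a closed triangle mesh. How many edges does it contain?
18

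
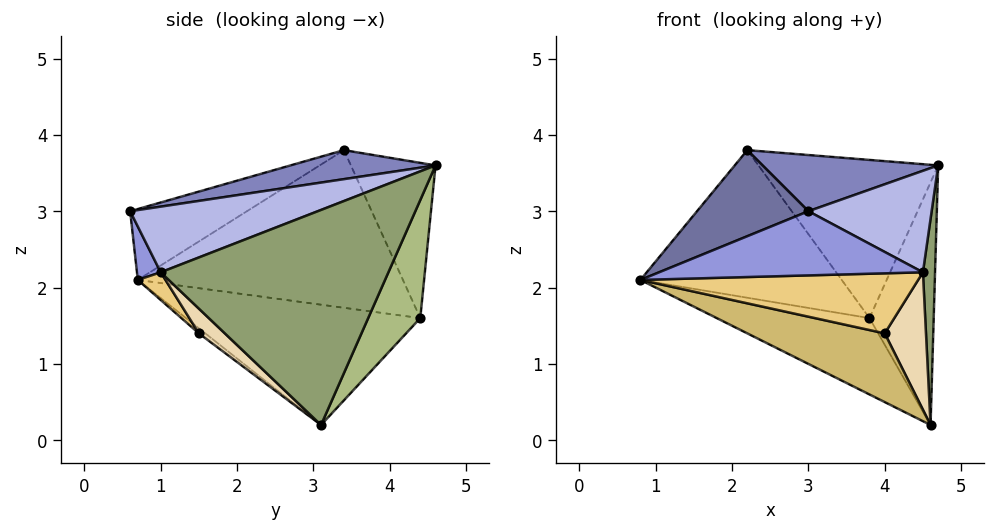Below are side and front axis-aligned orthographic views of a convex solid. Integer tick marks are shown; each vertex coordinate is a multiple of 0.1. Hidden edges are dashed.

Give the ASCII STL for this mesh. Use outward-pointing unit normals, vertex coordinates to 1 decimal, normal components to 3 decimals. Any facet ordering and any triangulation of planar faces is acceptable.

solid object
 facet normal -0.368 -0.351 0.861
  outer loop
   vertex 2.2 3.4 3.8
   vertex 0.8 0.7 2.1
   vertex 3.0 0.6 3.0
  endloop
 endfacet
 facet normal 0.183 -0.221 0.958
  outer loop
   vertex 2.2 3.4 3.8
   vertex 3.0 0.6 3.0
   vertex 4.7 4.6 3.6
  endloop
 endfacet
 facet normal 0.085 -0.946 -0.313
  outer loop
   vertex 4.5 1.0 2.2
   vertex 3.0 0.6 3.0
   vertex 0.8 0.7 2.1
  endloop
 endfacet
 facet normal 0.511 -0.336 0.791
  outer loop
   vertex 4.5 1.0 2.2
   vertex 4.7 4.6 3.6
   vertex 3.0 0.6 3.0
  endloop
 endfacet
 facet normal 0.999 -0.053 -0.006
  outer loop
   vertex 4.5 1.0 2.2
   vertex 4.6 3.1 0.2
   vertex 4.7 4.6 3.6
  endloop
 endfacet
 facet normal 0.593 0.730 -0.340
  outer loop
   vertex 3.8 4.4 1.6
   vertex 4.7 4.6 3.6
   vertex 4.6 3.1 0.2
  endloop
 endfacet
 facet normal -0.424 0.900 0.101
  outer loop
   vertex 3.8 4.4 1.6
   vertex 2.2 3.4 3.8
   vertex 4.7 4.6 3.6
  endloop
 endfacet
 facet normal -0.597 0.389 -0.702
  outer loop
   vertex 3.8 4.4 1.6
   vertex 4.6 3.1 0.2
   vertex 0.8 0.7 2.1
  endloop
 endfacet
 facet normal -0.762 0.578 -0.291
  outer loop
   vertex 3.8 4.4 1.6
   vertex 0.8 0.7 2.1
   vertex 2.2 3.4 3.8
  endloop
 endfacet
 facet normal -0.028 -0.593 -0.805
  outer loop
   vertex 4.0 1.5 1.4
   vertex 0.8 0.7 2.1
   vertex 4.6 3.1 0.2
  endloop
 endfacet
 facet normal 0.082 -0.821 -0.565
  outer loop
   vertex 4.0 1.5 1.4
   vertex 4.5 1.0 2.2
   vertex 0.8 0.7 2.1
  endloop
 endfacet
 facet normal 0.404 -0.641 -0.653
  outer loop
   vertex 4.0 1.5 1.4
   vertex 4.6 3.1 0.2
   vertex 4.5 1.0 2.2
  endloop
 endfacet
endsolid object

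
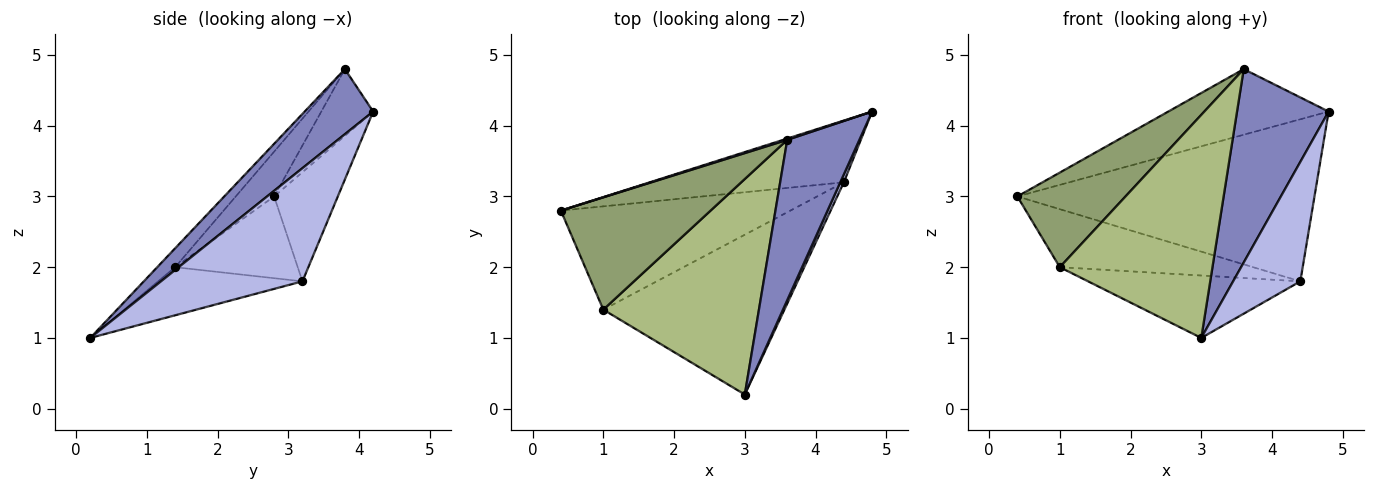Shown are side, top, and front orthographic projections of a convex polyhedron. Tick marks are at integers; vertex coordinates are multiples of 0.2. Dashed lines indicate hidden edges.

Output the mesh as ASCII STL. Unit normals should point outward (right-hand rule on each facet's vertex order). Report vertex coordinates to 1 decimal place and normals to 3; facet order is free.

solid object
 facet normal -0.308 0.951 0.019
  outer loop
   vertex 3.6 3.8 4.8
   vertex 4.8 4.2 4.2
   vertex 0.4 2.8 3.0
  endloop
 endfacet
 facet normal 0.499 -0.667 0.553
  outer loop
   vertex 3.6 3.8 4.8
   vertex 3.0 0.2 1.0
   vertex 4.8 4.2 4.2
  endloop
 endfacet
 facet normal -0.196 0.916 -0.349
  outer loop
   vertex 4.4 3.2 1.8
   vertex 0.4 2.8 3.0
   vertex 4.8 4.2 4.2
  endloop
 endfacet
 facet normal 0.903 -0.429 0.028
  outer loop
   vertex 4.4 3.2 1.8
   vertex 4.8 4.2 4.2
   vertex 3.0 0.2 1.0
  endloop
 endfacet
 facet normal -0.223 -0.628 0.745
  outer loop
   vertex 1.0 1.4 2.0
   vertex 3.6 3.8 4.8
   vertex 0.4 2.8 3.0
  endloop
 endfacet
 facet normal -0.084 -0.717 0.692
  outer loop
   vertex 1.0 1.4 2.0
   vertex 3.0 0.2 1.0
   vertex 3.6 3.8 4.8
  endloop
 endfacet
 facet normal -0.297 0.468 -0.833
  outer loop
   vertex 1.0 1.4 2.0
   vertex 0.4 2.8 3.0
   vertex 4.4 3.2 1.8
  endloop
 endfacet
 facet normal -0.240 0.353 -0.904
  outer loop
   vertex 1.0 1.4 2.0
   vertex 4.4 3.2 1.8
   vertex 3.0 0.2 1.0
  endloop
 endfacet
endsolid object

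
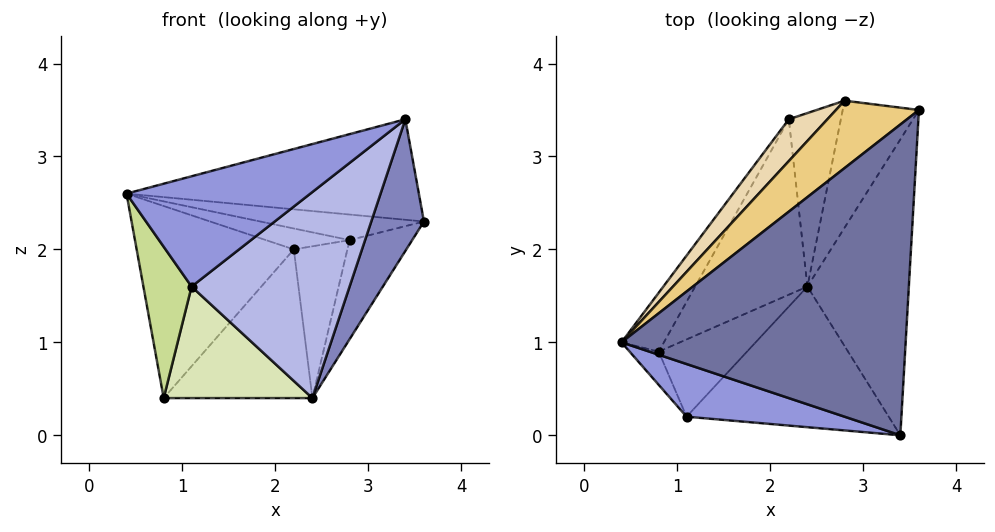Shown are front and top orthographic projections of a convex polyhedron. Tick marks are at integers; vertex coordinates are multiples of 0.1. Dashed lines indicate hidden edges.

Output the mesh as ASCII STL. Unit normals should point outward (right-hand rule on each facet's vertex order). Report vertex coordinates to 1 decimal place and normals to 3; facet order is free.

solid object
 facet normal -0.149 0.304 0.941
  outer loop
   vertex 3.4 0.0 3.4
   vertex 3.6 3.5 2.3
   vertex 0.4 1.0 2.6
  endloop
 endfacet
 facet normal 0.902 -0.175 -0.394
  outer loop
   vertex 2.4 1.6 0.4
   vertex 3.6 3.5 2.3
   vertex 3.4 0.0 3.4
  endloop
 endfacet
 facet normal -0.384 -0.833 0.398
  outer loop
   vertex 1.1 0.2 1.6
   vertex 3.4 0.0 3.4
   vertex 0.4 1.0 2.6
  endloop
 endfacet
 facet normal 0.346 -0.775 -0.529
  outer loop
   vertex 1.1 0.2 1.6
   vertex 2.4 1.6 0.4
   vertex 3.4 0.0 3.4
  endloop
 endfacet
 facet normal -0.808 0.563 -0.173
  outer loop
   vertex 0.8 0.9 0.4
   vertex 0.4 1.0 2.6
   vertex 2.2 3.4 2.0
  endloop
 endfacet
 facet normal -0.272 0.622 -0.734
  outer loop
   vertex 0.8 0.9 0.4
   vertex 2.2 3.4 2.0
   vertex 2.4 1.6 0.4
  endloop
 endfacet
 facet normal -0.818 -0.562 -0.123
  outer loop
   vertex 0.8 0.9 0.4
   vertex 1.1 0.2 1.6
   vertex 0.4 1.0 2.6
  endloop
 endfacet
 facet normal 0.338 -0.774 -0.536
  outer loop
   vertex 0.8 0.9 0.4
   vertex 2.4 1.6 0.4
   vertex 1.1 0.2 1.6
  endloop
 endfacet
 facet normal 0.264 0.593 -0.760
  outer loop
   vertex 2.8 3.6 2.1
   vertex 3.6 3.5 2.3
   vertex 2.4 1.6 0.4
  endloop
 endfacet
 facet normal -0.094 0.656 -0.749
  outer loop
   vertex 2.8 3.6 2.1
   vertex 2.4 1.6 0.4
   vertex 2.2 3.4 2.0
  endloop
 endfacet
 facet normal -0.186 0.348 0.919
  outer loop
   vertex 2.8 3.6 2.1
   vertex 0.4 1.0 2.6
   vertex 3.6 3.5 2.3
  endloop
 endfacet
 facet normal -0.286 0.429 0.857
  outer loop
   vertex 2.8 3.6 2.1
   vertex 2.2 3.4 2.0
   vertex 0.4 1.0 2.6
  endloop
 endfacet
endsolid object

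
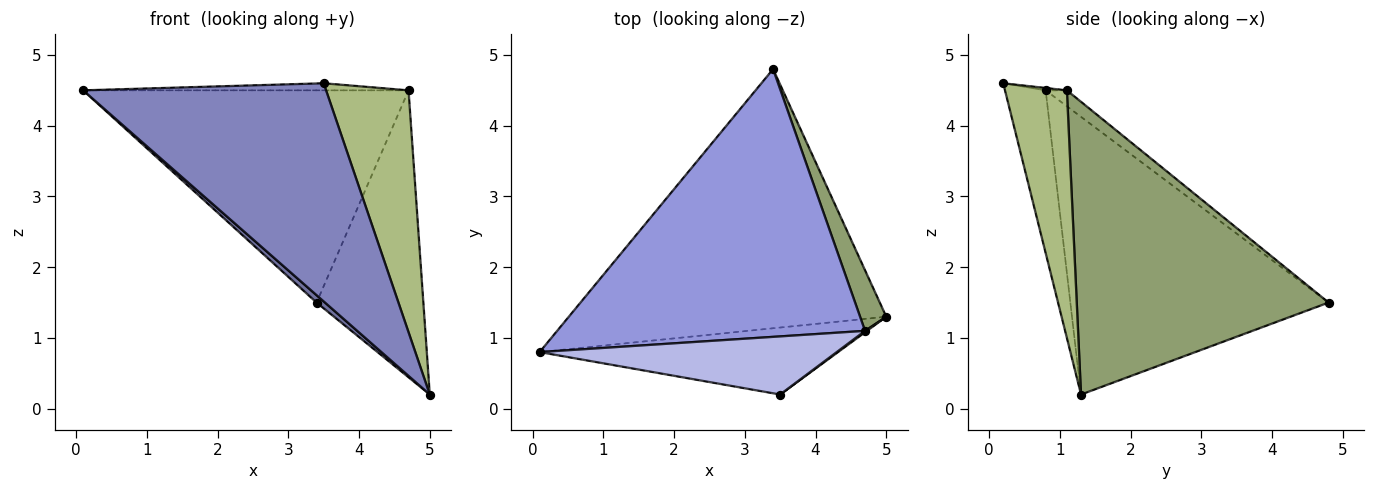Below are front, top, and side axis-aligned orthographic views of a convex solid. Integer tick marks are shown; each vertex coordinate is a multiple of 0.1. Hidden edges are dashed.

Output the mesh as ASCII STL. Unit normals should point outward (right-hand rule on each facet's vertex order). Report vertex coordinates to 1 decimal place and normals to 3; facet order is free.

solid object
 facet normal -0.658 -0.021 -0.753
  outer loop
   vertex 3.4 4.8 1.5
   vertex 5.0 1.3 0.2
   vertex 0.1 0.8 4.5
  endloop
 endfacet
 facet normal -0.158 -0.944 -0.290
  outer loop
   vertex 3.5 0.2 4.6
   vertex 0.1 0.8 4.5
   vertex 5.0 1.3 0.2
  endloop
 endfacet
 facet normal -0.040 0.621 0.783
  outer loop
   vertex 4.7 1.1 4.5
   vertex 3.4 4.8 1.5
   vertex 0.1 0.8 4.5
  endloop
 endfacet
 facet normal -0.008 0.121 0.993
  outer loop
   vertex 4.7 1.1 4.5
   vertex 0.1 0.8 4.5
   vertex 3.5 0.2 4.6
  endloop
 endfacet
 facet normal 0.918 0.389 0.082
  outer loop
   vertex 4.7 1.1 4.5
   vertex 5.0 1.3 0.2
   vertex 3.4 4.8 1.5
  endloop
 endfacet
 facet normal 0.600 -0.800 0.005
  outer loop
   vertex 4.7 1.1 4.5
   vertex 3.5 0.2 4.6
   vertex 5.0 1.3 0.2
  endloop
 endfacet
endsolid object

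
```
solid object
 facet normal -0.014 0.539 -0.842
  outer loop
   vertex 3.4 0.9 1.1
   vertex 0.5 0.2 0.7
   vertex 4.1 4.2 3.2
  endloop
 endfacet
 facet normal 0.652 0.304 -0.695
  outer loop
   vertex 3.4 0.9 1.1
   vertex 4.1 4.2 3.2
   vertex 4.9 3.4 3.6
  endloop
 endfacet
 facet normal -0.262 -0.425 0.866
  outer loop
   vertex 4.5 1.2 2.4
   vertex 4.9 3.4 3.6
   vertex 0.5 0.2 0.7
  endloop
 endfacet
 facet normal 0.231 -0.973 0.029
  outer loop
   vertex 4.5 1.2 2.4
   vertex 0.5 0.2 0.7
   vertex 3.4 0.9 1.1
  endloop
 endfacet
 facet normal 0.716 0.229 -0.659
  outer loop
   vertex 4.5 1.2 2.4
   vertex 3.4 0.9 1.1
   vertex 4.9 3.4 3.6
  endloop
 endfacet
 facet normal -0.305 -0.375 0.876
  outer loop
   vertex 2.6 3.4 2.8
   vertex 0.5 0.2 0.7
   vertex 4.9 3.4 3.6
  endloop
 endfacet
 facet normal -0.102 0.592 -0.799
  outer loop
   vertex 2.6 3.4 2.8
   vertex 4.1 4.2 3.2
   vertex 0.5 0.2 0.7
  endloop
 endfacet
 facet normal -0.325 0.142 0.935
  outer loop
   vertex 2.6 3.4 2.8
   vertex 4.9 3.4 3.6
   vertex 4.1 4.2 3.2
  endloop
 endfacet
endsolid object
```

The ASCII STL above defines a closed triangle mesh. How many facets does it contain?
8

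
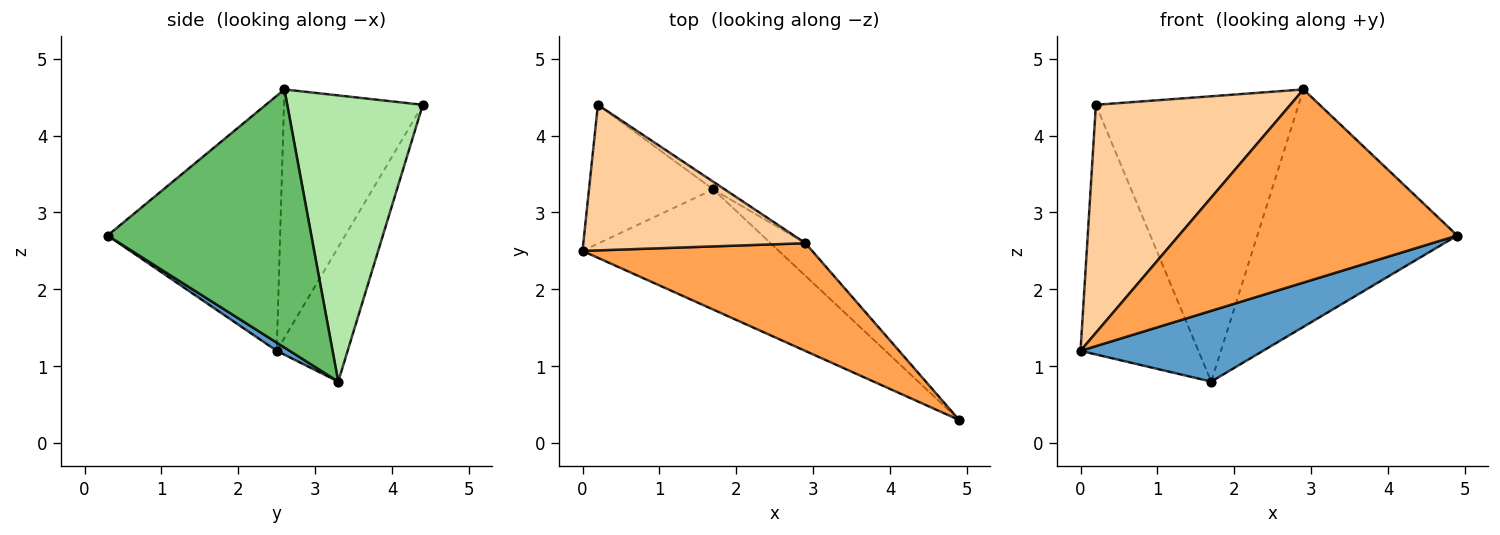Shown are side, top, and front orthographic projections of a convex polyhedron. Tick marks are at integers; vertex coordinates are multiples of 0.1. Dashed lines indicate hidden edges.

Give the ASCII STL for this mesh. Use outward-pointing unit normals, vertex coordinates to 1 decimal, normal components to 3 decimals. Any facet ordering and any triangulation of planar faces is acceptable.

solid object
 facet normal 0.036 -0.507 -0.861
  outer loop
   vertex 1.7 3.3 0.8
   vertex 4.9 0.3 2.7
   vertex 0.0 2.5 1.2
  endloop
 endfacet
 facet normal -0.465 0.774 -0.430
  outer loop
   vertex 1.7 3.3 0.8
   vertex 0.0 2.5 1.2
   vertex 0.2 4.4 4.4
  endloop
 endfacet
 facet normal -0.476 -0.768 0.429
  outer loop
   vertex 2.9 2.6 4.6
   vertex 0.0 2.5 1.2
   vertex 4.9 0.3 2.7
  endloop
 endfacet
 facet normal -0.516 -0.722 0.461
  outer loop
   vertex 2.9 2.6 4.6
   vertex 0.2 4.4 4.4
   vertex 0.0 2.5 1.2
  endloop
 endfacet
 facet normal 0.711 0.697 -0.096
  outer loop
   vertex 2.9 2.6 4.6
   vertex 4.9 0.3 2.7
   vertex 1.7 3.3 0.8
  endloop
 endfacet
 facet normal 0.556 0.831 -0.022
  outer loop
   vertex 2.9 2.6 4.6
   vertex 1.7 3.3 0.8
   vertex 0.2 4.4 4.4
  endloop
 endfacet
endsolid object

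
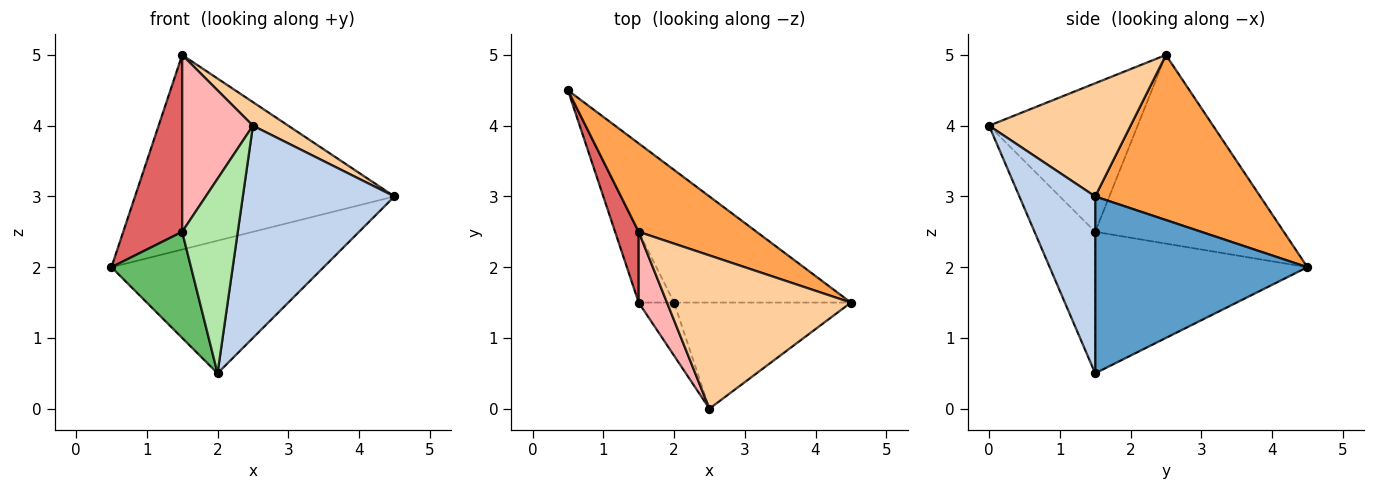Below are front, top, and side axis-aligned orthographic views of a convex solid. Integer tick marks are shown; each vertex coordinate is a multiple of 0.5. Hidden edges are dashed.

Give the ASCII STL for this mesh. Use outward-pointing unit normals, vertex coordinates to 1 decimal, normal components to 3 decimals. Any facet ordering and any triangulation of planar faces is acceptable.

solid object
 facet normal 0.577 0.577 -0.577
  outer loop
   vertex 2.0 1.5 0.5
   vertex 0.5 4.5 2.0
   vertex 4.5 1.5 3.0
  endloop
 endfacet
 facet normal 0.408 -0.816 -0.408
  outer loop
   vertex 2.0 1.5 0.5
   vertex 4.5 1.5 3.0
   vertex 2.5 0.0 4.0
  endloop
 endfacet
 facet normal 0.501 0.788 0.358
  outer loop
   vertex 1.5 2.5 5.0
   vertex 4.5 1.5 3.0
   vertex 0.5 4.5 2.0
  endloop
 endfacet
 facet normal 0.520 -0.130 0.844
  outer loop
   vertex 1.5 2.5 5.0
   vertex 2.5 0.0 4.0
   vertex 4.5 1.5 3.0
  endloop
 endfacet
 facet normal -0.912 -0.342 -0.228
  outer loop
   vertex 1.5 1.5 2.5
   vertex 0.5 4.5 2.0
   vertex 2.0 1.5 0.5
  endloop
 endfacet
 facet normal -0.725 -0.665 -0.181
  outer loop
   vertex 1.5 1.5 2.5
   vertex 2.0 1.5 0.5
   vertex 2.5 0.0 4.0
  endloop
 endfacet
 facet normal -0.948 -0.296 0.118
  outer loop
   vertex 1.5 1.5 2.5
   vertex 1.5 2.5 5.0
   vertex 0.5 4.5 2.0
  endloop
 endfacet
 facet normal -0.890 -0.424 0.169
  outer loop
   vertex 1.5 1.5 2.5
   vertex 2.5 0.0 4.0
   vertex 1.5 2.5 5.0
  endloop
 endfacet
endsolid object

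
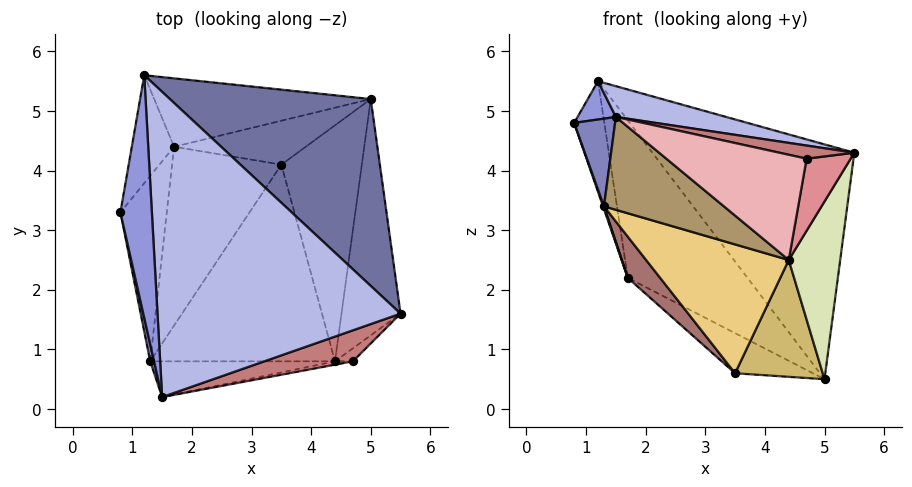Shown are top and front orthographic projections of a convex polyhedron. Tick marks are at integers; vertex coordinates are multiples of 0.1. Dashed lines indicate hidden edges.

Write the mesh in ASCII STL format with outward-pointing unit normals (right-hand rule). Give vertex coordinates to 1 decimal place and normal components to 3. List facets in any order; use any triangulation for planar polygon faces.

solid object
 facet normal 0.670 0.581 0.462
  outer loop
   vertex 1.2 5.6 5.5
   vertex 5.5 1.6 4.3
   vertex 5.0 5.2 0.5
  endloop
 endfacet
 facet normal -0.975 -0.219 0.042
  outer loop
   vertex 1.5 0.2 4.9
   vertex 0.8 3.3 4.8
   vertex 1.3 0.8 3.4
  endloop
 endfacet
 facet normal -0.639 -0.120 0.759
  outer loop
   vertex 1.5 0.2 4.9
   vertex 1.2 5.6 5.5
   vertex 0.8 3.3 4.8
  endloop
 endfacet
 facet normal 0.181 -0.099 0.978
  outer loop
   vertex 1.5 0.2 4.9
   vertex 5.5 1.6 4.3
   vertex 1.2 5.6 5.5
  endloop
 endfacet
 facet normal -0.944 -0.005 -0.329
  outer loop
   vertex 1.7 4.4 2.2
   vertex 1.3 0.8 3.4
   vertex 0.8 3.3 4.8
  endloop
 endfacet
 facet normal -0.945 0.234 -0.228
  outer loop
   vertex 1.7 4.4 2.2
   vertex 0.8 3.3 4.8
   vertex 1.2 5.6 5.5
  endloop
 endfacet
 facet normal -0.393 0.843 -0.366
  outer loop
   vertex 1.7 4.4 2.2
   vertex 1.2 5.6 5.5
   vertex 5.0 5.2 0.5
  endloop
 endfacet
 facet normal 0.868 -0.299 -0.397
  outer loop
   vertex 4.4 0.8 2.5
   vertex 5.0 5.2 0.5
   vertex 5.5 1.6 4.3
  endloop
 endfacet
 facet normal -0.104 -0.928 -0.357
  outer loop
   vertex 4.4 0.8 2.5
   vertex 1.5 0.2 4.9
   vertex 1.3 0.8 3.4
  endloop
 endfacet
 facet normal 0.257 -0.429 -0.866
  outer loop
   vertex 3.5 4.1 0.6
   vertex 5.0 5.2 0.5
   vertex 4.4 0.8 2.5
  endloop
 endfacet
 facet normal -0.236 -0.532 -0.813
  outer loop
   vertex 3.5 4.1 0.6
   vertex 4.4 0.8 2.5
   vertex 1.3 0.8 3.4
  endloop
 endfacet
 facet normal -0.478 0.593 -0.649
  outer loop
   vertex 3.5 4.1 0.6
   vertex 1.7 4.4 2.2
   vertex 5.0 5.2 0.5
  endloop
 endfacet
 facet normal -0.670 -0.167 -0.723
  outer loop
   vertex 3.5 4.1 0.6
   vertex 1.3 0.8 3.4
   vertex 1.7 4.4 2.2
  endloop
 endfacet
 facet normal 0.265 -0.376 0.888
  outer loop
   vertex 4.7 0.8 4.2
   vertex 5.5 1.6 4.3
   vertex 1.5 0.2 4.9
  endloop
 endfacet
 facet normal 0.709 -0.694 -0.125
  outer loop
   vertex 4.7 0.8 4.2
   vertex 4.4 0.8 2.5
   vertex 5.5 1.6 4.3
  endloop
 endfacet
 facet normal 0.178 -0.984 -0.031
  outer loop
   vertex 4.7 0.8 4.2
   vertex 1.5 0.2 4.9
   vertex 4.4 0.8 2.5
  endloop
 endfacet
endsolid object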